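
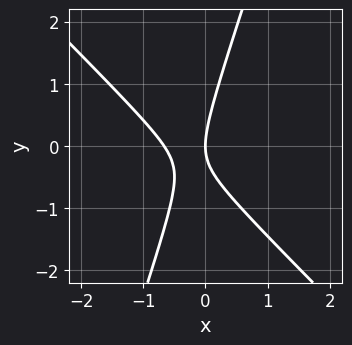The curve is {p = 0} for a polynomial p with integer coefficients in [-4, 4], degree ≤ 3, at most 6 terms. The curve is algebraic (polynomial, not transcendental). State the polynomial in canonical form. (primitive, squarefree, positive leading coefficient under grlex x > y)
1. deg p = 2. A generic line meets the curve in up to 2 points.
2. From the visible intercepts: it crosses the x-axis at the gridline x = 0; it meets the y-axis at y = 0 (among the integer gridlines).
3. Assembling these constraints gives the stated polynomial.

3*x^2 + 2*x*y - y^2 + 2*x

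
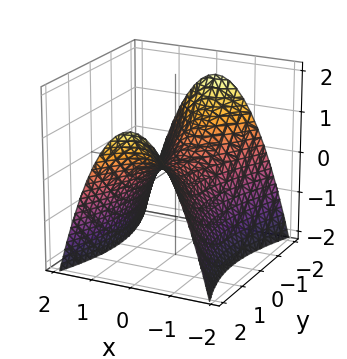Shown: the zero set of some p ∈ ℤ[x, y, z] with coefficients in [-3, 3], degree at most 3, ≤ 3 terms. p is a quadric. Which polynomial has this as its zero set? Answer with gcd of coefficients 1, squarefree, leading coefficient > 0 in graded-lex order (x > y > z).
1. deg p = 2.
2. Symmetries: mirror symmetry x ↦ −x ⇒ only even powers of x; the y ↦ −y reflection is a symmetry, so y appears only in even powers.
3. Reading off the gridlines: it meets the z-axis at z = 0 (among the integer gridlines); it crosses the x-axis at the gridline x = 0.
4. The integer polynomial consistent with all of this is the stated p.

3*x^2 - y^2 + 3*z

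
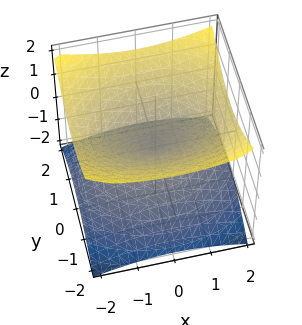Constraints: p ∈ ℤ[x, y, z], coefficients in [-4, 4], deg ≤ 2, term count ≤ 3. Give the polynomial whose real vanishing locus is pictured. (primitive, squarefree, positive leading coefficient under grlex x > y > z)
The degree is 2 — a double cone through the origin; a quadric.
Symmetries: the z ↦ −z reflection is a symmetry, so z appears only in even powers; the y ↦ −y reflection is a symmetry, so y appears only in even powers; it's symmetric under x → −x, forcing even powers of x.
From the axis intercepts and sections: it crosses the x-axis at the gridline x = 0; one z-axis crossing is at z = 0; one y-axis crossing is at y = 0.
Putting this together gives p.

x^2 + 2*y^2 - 3*z^2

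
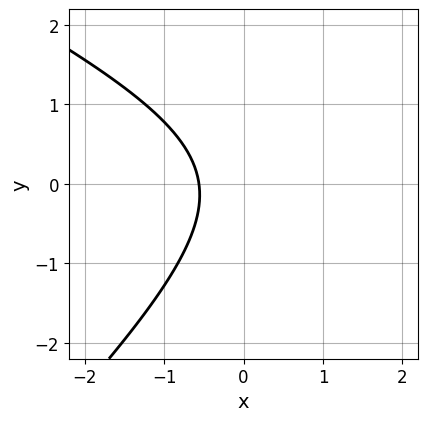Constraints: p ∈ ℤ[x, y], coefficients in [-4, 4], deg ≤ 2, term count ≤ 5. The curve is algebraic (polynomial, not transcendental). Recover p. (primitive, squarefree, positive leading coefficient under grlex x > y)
(a) deg p = 2. A generic line meets the curve in up to 2 points.
(b) Against the integer gridlines: the curve avoids every integer y-axis point in the box.
(c) Solving for integer coefficients yields p as stated.

x^2 + x*y - 2*y^2 - 3*x - 2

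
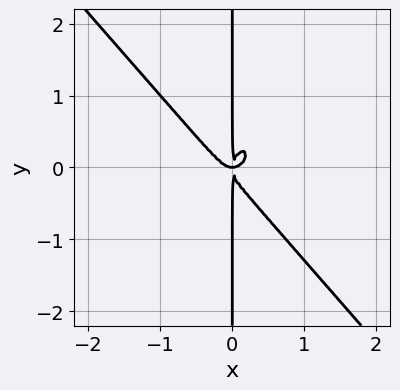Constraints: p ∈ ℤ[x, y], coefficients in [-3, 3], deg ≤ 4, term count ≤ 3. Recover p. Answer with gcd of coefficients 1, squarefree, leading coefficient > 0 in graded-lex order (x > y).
Degree: the shape is more complex than any degree-3 curve, so deg p = 4.
Checking where it meets the axes: every point of the y-axis in the box is on the curve.
Solving for integer coefficients yields p as stated.

3*x^4 + 2*x*y^3 - x^2*y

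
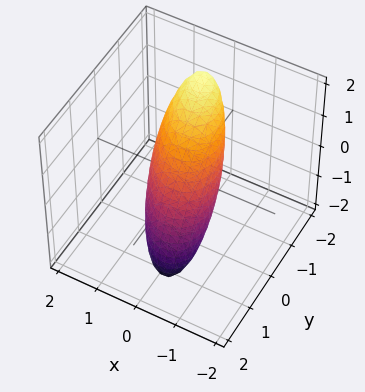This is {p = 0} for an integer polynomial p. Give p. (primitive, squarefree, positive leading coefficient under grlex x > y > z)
(a) Degree: no degree-1 surface has this shape, so deg p = 2.
(b) Reading off the gridlines: among the integer gridlines, it crosses the y-axis at y ∈ {-1, 1}.
(c) Fitting integer coefficients to these (and the overall shape) gives p.

3*x^2 + x*y + 2*y^2 + 2*y*z + z^2 - 2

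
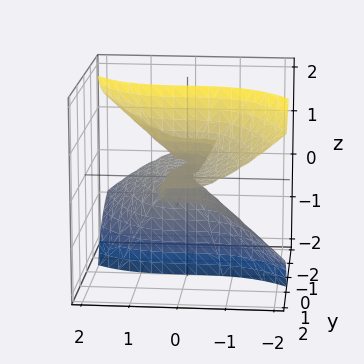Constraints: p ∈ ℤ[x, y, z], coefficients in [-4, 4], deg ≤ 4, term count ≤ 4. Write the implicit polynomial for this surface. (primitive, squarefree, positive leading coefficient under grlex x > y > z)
The degree is 3 — a generic line meets the surface in up to 3 points.
From the visible intercepts: it crosses the x-axis at the gridline x = 0; every point of the y-axis in the box is on the surface; every point of the z-axis in the box is on the surface.
Matching integer coefficients to the picture gives p.

x^3 + 3*y*z^2 - y*z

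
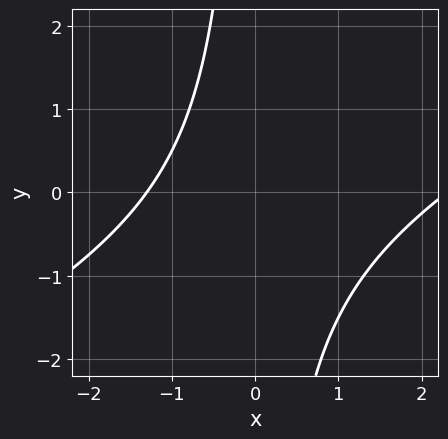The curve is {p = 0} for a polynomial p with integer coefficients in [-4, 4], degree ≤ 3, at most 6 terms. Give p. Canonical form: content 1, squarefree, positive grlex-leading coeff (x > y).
x^2 - 2*x*y - x - 3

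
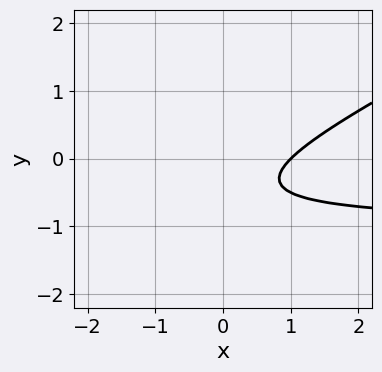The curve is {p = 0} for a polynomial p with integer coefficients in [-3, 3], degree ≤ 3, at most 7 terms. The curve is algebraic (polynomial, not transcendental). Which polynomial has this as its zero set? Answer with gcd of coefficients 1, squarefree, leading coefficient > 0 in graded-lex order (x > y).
x*y - 2*y^2 + x - 2*y - 1

First, degree: no degree-1 curve has this shape, so deg p = 2.
Next, from the axis intercepts and sections: it meets the x-axis at x = 1 (among the integer gridlines); it misses every integer gridline on the y-axis.
Finally, these observations pin down the coefficients.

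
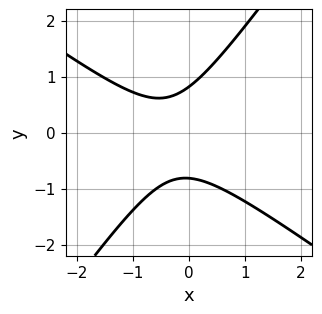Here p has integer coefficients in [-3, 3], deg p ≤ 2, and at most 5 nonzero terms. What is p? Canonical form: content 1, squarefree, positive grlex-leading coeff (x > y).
3*x^2 + 2*x*y - 3*y^2 + 2*x + 2

First, deg p = 2.
Next, from the axis intercepts and sections: the curve avoids every integer x-axis point in the box.
Finally, together with the visible shape, these determine p as stated.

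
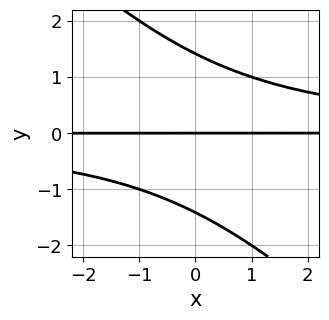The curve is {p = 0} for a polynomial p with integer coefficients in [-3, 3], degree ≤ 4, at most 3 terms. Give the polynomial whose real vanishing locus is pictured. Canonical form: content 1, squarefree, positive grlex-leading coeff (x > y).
x*y^2 + y^3 - 2*y

First, degree: a generic line meets the curve in up to 3 points, so deg p = 3.
Next, against the integer gridlines: it crosses the y-axis at the gridline y = 0; every point of the x-axis in the box is on the curve.
Finally, solving for integer coefficients yields p as stated.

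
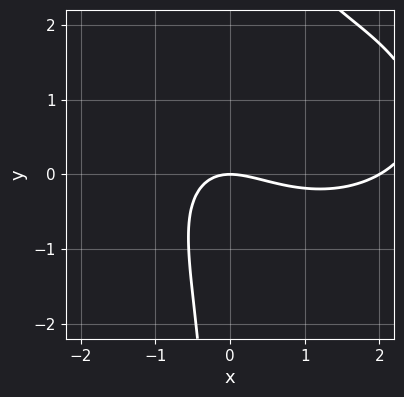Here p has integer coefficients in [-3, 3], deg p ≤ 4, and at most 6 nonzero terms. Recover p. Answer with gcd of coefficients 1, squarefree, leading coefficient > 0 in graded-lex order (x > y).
deg p = 3. No degree-2 curve has this shape.
From the axis intercepts and sections: it meets the y-axis at y = 0 (among the integer gridlines); among the integer gridlines, it crosses the x-axis at x ∈ {0, 2}.
The integer polynomial consistent with all of this is the stated p.

x^3 + 2*x*y^2 - 2*x^2 - 2*x*y - 3*y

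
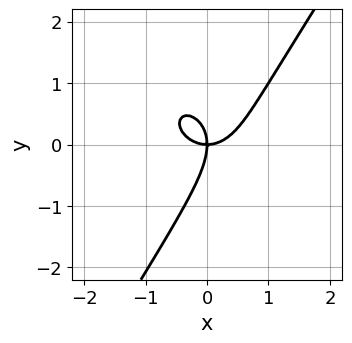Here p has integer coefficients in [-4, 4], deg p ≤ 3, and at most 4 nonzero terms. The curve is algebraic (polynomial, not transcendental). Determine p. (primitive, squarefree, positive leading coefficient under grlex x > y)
(a) Degree: a generic line meets the curve in up to 3 points, so deg p = 3.
(b) Against the integer gridlines: one x-axis crossing is at x = 0; it crosses the y-axis at the gridline y = 0.
(c) These observations pin down the coefficients.

3*x^3 + 2*x*y^2 - 2*y^3 - 3*x*y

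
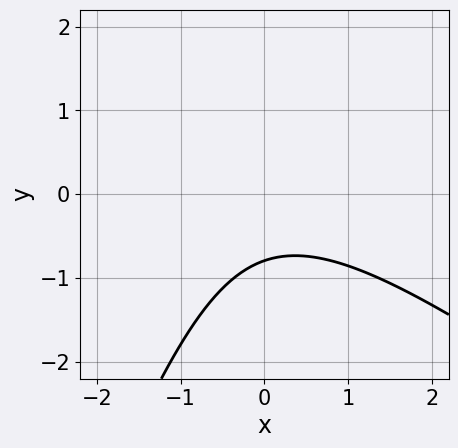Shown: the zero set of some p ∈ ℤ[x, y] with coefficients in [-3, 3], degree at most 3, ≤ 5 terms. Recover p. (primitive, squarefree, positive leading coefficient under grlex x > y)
2*x^2 + 2*x*y - y^2 + 3*y + 3

First, the degree is 2 — no degree-1 curve has this shape.
Then, from the axis intercepts and sections: it misses every integer gridline on the x-axis.
Finally, the integer polynomial consistent with all of this is the stated p.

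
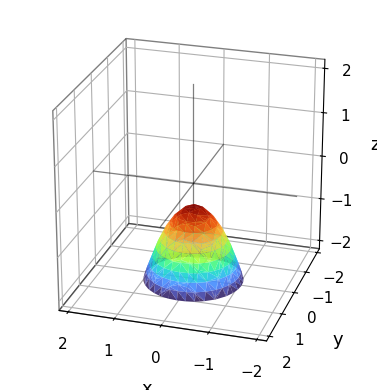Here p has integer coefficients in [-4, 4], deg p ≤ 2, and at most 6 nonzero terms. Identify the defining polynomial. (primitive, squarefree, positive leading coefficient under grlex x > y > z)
3*x^2 + 3*y^2 + 2*z + 1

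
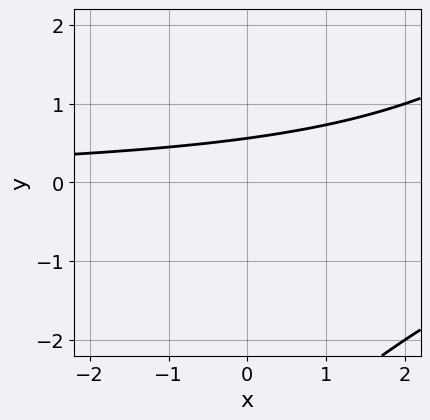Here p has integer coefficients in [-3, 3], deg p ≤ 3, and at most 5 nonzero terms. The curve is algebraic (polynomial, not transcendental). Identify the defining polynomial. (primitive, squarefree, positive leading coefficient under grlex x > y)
1. The degree is 2 — no degree-1 curve has this shape.
2. From the axis intercepts and sections: the curve avoids every integer x-axis point in the box.
3. These observations pin down the coefficients.

x*y - y^2 - 3*y + 2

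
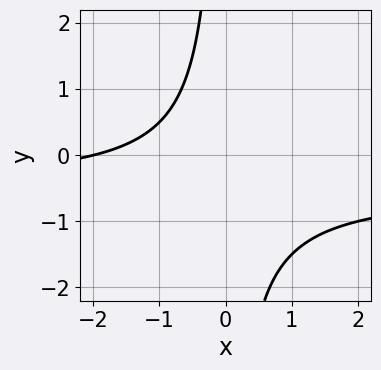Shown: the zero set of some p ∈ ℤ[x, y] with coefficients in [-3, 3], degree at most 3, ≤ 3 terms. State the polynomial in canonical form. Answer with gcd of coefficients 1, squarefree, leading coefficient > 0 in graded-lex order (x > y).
(a) deg p = 2. The shape is more complex than any degree-1 curve.
(b) Reading off the gridlines: it misses every integer gridline on the y-axis; one x-axis crossing is at x = -2.
(c) These observations pin down the coefficients.

2*x*y + x + 2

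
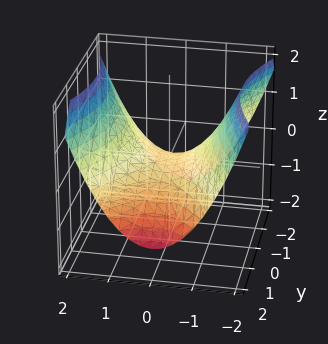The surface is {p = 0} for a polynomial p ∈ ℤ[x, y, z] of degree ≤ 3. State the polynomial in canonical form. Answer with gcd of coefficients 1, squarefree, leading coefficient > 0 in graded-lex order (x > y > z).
2*x^2 - y^2 - 3*z

First, deg p = 2.
Next, symmetries: the x ↦ −x reflection is a symmetry, so x appears only in even powers; it's symmetric under y → −y, forcing even powers of y.
Next, observable constraints: it crosses the y-axis at the gridline y = 0; it meets the z-axis at z = 0 (among the integer gridlines); it crosses the x-axis at the gridline x = 0.
Finally, putting this together gives p.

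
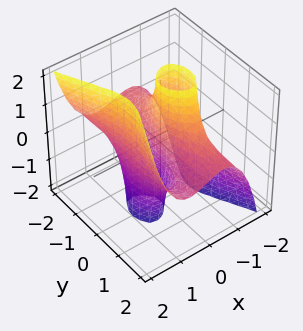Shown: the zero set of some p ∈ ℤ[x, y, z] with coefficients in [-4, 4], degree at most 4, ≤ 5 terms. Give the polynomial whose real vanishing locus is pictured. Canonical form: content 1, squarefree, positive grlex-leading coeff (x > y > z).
1. deg p = 3. A generic line meets the surface in up to 3 points.
2. From the visible intercepts: among the integer gridlines, it crosses the x-axis at x ∈ {-1, 0, 1}; every point of the y-axis in the box is on the surface; the visible z-axis segment lies entirely on the surface.
3. Assembling these constraints gives the stated polynomial.

2*x^3 - y^2*z - 2*x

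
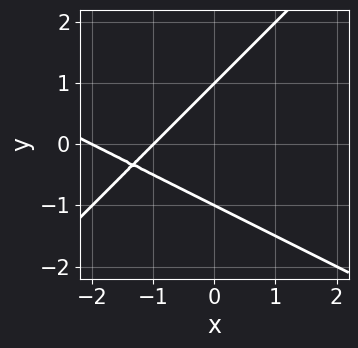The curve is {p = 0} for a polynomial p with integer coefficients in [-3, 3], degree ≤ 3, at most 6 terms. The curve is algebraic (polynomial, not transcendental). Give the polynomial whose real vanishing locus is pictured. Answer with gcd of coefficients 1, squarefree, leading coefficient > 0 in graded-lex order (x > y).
x^2 + x*y - 2*y^2 + 3*x + 2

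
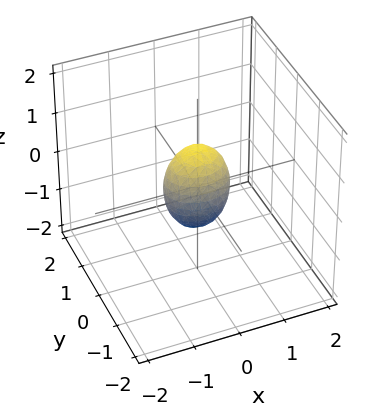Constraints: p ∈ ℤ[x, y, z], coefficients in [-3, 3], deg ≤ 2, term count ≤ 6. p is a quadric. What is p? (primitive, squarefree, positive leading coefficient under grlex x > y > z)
1. deg p = 2. Bounded and convex; a quadric.
2. Symmetries: mirror symmetry y ↦ −y ⇒ only even powers of y; mirror symmetry z ↦ −z ⇒ only even powers of z; the x ↦ −x reflection is a symmetry, so x appears only in even powers.
3. From the visible intercepts: among the integer gridlines, it crosses the z-axis at z ∈ {-1, 1}.
4. Assembling these constraints gives the stated polynomial.

2*x^2 + 3*y^2 + z^2 - 1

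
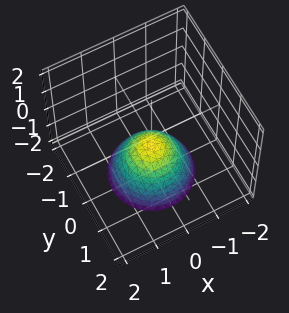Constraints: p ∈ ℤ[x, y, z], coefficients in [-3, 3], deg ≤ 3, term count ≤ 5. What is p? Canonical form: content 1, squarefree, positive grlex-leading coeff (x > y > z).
The degree is 2 — the shape is more complex than any degree-1 surface.
Symmetries: rotational symmetry about the z-axis ⇒ p depends on x, y only through x² + y².
Observable constraints: it misses every integer gridline on the y-axis; it misses every integer gridline on the x-axis; a circular section at z = -1 has radius between 0 and 1.
The integer polynomial consistent with all of this is the stated p.

2*x^2 + 2*y^2 + 2*z + 1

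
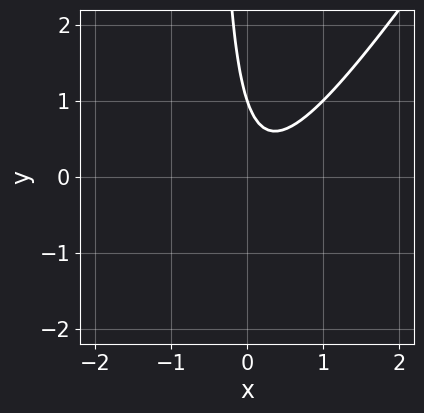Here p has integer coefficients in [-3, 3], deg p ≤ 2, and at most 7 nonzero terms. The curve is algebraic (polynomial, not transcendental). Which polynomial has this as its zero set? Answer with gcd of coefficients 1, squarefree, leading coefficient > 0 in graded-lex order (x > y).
3*x^2 - 2*x*y - x - y + 1

First, deg p = 2. The shape is more complex than any degree-1 curve.
Then, checking where it meets the axes: it misses every integer gridline on the x-axis; it meets the y-axis at y = 1 (among the integer gridlines).
Finally, together with the visible shape, these determine p as stated.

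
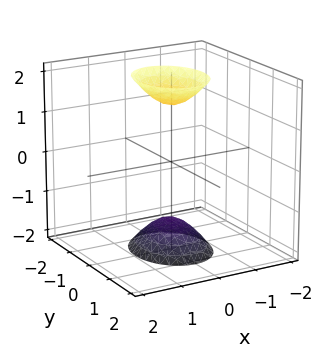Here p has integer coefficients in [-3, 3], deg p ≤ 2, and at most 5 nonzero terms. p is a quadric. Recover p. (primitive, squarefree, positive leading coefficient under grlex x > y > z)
3*x^2 + 2*y^2 - z^2 + 2

First, I count 2 distinct pieces. Treating them together as one polynomial.
Then, the degree is 2 — two separate bowl-shaped sheets opening away from each other; a quadric.
Then, symmetries: mirror symmetry z ↦ −z ⇒ only even powers of z; the x ↦ −x reflection is a symmetry, so x appears only in even powers; it's symmetric under y → −y, forcing even powers of y.
Next, observable constraints: the surface avoids every integer y-axis point in the box; no x-intercept at any integer in the box.
Finally, putting this together gives p.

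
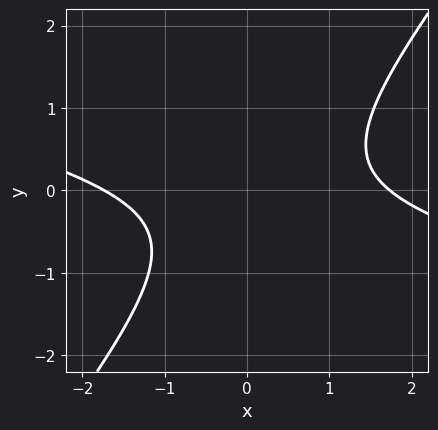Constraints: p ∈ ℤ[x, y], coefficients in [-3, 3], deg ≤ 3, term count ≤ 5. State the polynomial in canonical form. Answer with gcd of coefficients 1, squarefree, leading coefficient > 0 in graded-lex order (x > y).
x^2 + 3*x*y - 3*y^2 - y - 3

1. The degree is 2 — a generic line meets the curve in up to 2 points.
2. From the axis intercepts and sections: the curve avoids every integer y-axis point in the box.
3. Putting this together gives p.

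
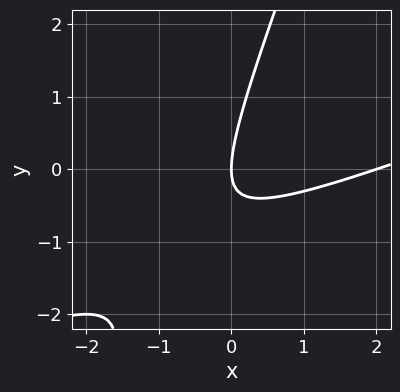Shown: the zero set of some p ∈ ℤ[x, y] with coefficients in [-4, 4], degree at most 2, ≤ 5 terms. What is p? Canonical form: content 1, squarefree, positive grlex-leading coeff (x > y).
(a) The degree is 2 — no degree-1 curve has this shape.
(b) Observable constraints: the x-axis gridline crossings are at x ∈ {0, 2}; it crosses the y-axis at the gridline y = 0.
(c) Assembling these constraints gives the stated polynomial.

x^2 - 3*x*y + y^2 - 2*x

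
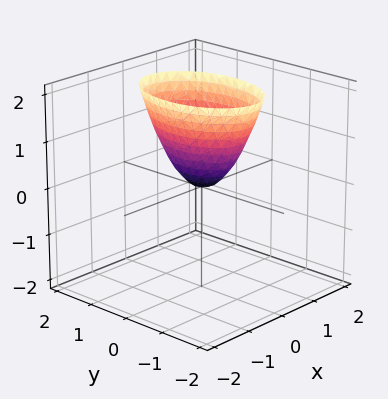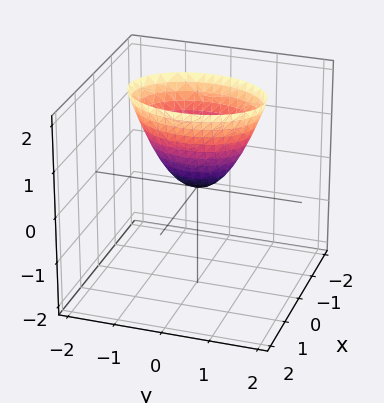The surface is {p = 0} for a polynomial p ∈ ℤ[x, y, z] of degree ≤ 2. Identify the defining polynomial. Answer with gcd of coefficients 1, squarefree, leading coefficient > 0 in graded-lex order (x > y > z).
(a) deg p = 2. A single bowl opening along one axis; a quadric.
(b) Symmetries: the x ↦ −x reflection is a symmetry, so x appears only in even powers; it's symmetric under y → −y, forcing even powers of y.
(c) Observable constraints: it meets the x-axis at x = 0 (among the integer gridlines); it meets the y-axis at y = 0 (among the integer gridlines); it meets the z-axis at z = 0 (among the integer gridlines).
(d) Together with the visible shape, these determine p as stated.

2*x^2 + y^2 - z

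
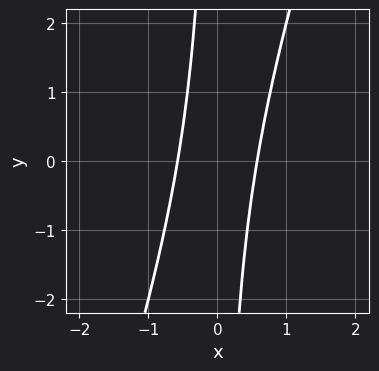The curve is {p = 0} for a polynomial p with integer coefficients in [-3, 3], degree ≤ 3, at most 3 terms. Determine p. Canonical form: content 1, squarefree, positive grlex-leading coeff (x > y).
3*x^2 - x*y - 1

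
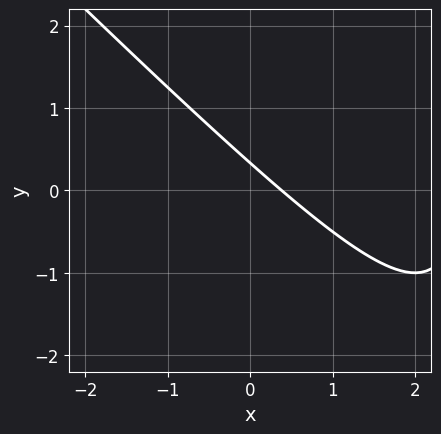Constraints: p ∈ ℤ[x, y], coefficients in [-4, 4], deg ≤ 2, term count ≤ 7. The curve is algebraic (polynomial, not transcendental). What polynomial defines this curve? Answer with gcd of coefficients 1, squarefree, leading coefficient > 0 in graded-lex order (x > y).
x^2 + x*y - 3*x - 3*y + 1

Degree: a generic line meets the curve in up to 2 points, so deg p = 2.
Putting this together gives p.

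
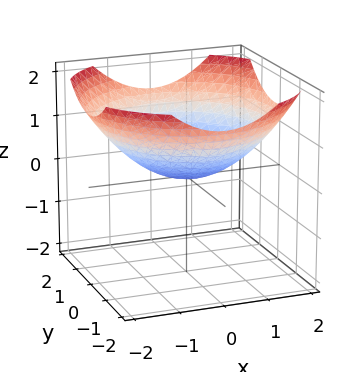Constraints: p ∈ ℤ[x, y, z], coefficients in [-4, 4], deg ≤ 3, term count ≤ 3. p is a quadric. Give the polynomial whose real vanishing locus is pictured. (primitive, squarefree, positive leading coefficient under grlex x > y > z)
x^2 + y^2 - 3*z

(a) The degree is 2 — a single bowl opening along one axis; a quadric.
(b) Symmetries: every cross-section ⟂ z is a circle, so x, y appear only via x² + y².
(c) Observable constraints: one x-axis crossing is at x = 0; it crosses the z-axis at the gridline z = 0; a circular section at z = 1 has radius between 1 and 2.
(d) Solving for integer coefficients yields p as stated.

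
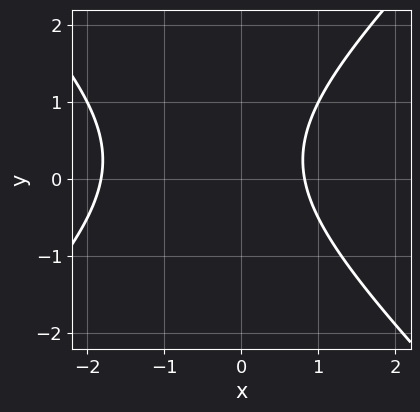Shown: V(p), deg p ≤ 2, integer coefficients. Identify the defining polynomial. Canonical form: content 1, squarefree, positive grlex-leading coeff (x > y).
2*x^2 - 2*y^2 + 2*x + y - 3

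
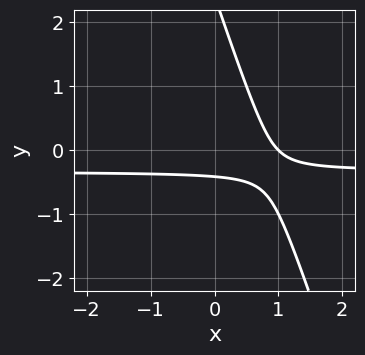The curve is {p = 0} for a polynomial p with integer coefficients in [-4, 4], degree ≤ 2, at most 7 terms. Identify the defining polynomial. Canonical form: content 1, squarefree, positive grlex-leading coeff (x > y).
3*x*y + y^2 + x - 2*y - 1

First, deg p = 2. No degree-1 curve has this shape.
Then, against the integer gridlines: one x-axis crossing is at x = 1.
Finally, together with the visible shape, these determine p as stated.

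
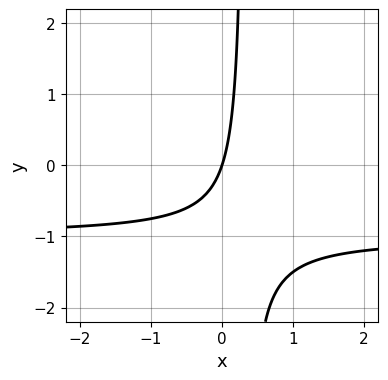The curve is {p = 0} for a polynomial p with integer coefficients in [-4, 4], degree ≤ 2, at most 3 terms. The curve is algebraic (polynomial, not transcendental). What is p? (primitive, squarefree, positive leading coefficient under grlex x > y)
3*x*y + 3*x - y

The degree is 2 — a generic line meets the curve in up to 2 points.
From the axis intercepts and sections: one y-axis crossing is at y = 0; one x-axis crossing is at x = 0.
Together with the visible shape, these determine p as stated.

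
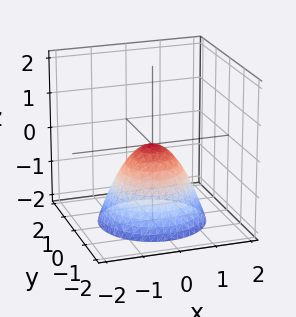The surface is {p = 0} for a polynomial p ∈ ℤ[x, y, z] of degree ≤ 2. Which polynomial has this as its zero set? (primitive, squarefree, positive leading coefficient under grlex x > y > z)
x^2 + y^2 + z

(a) The degree is 2 — a paraboloid; a quadric.
(b) Symmetries: the z-axis is an axis of rotation, so x and y enter only as x² + y².
(c) From the axis intercepts and sections: a circular section at z = -2 has radius between 1 and 2; one x-axis crossing is at x = 0; one z-axis crossing is at z = 0; one y-axis crossing is at y = 0.
(d) Putting this together gives p.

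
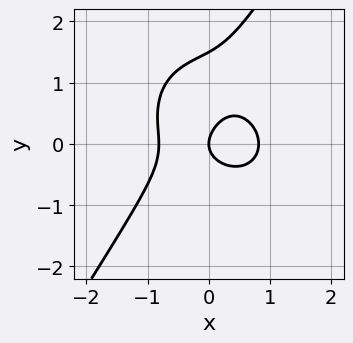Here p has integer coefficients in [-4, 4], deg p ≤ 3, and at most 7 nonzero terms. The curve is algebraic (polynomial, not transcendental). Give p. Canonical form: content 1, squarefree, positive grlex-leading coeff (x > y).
3*x^3 + 2*x*y^2 - 2*y^3 + 3*y^2 - 2*x

(a) deg p = 3. A generic line meets the curve in up to 3 points.
(b) Observable constraints: it meets the y-axis at y = 0 (among the integer gridlines); it meets the x-axis at x = 0 (among the integer gridlines).
(c) Together with the visible shape, these determine p as stated.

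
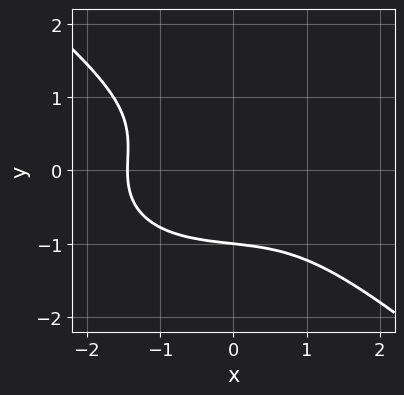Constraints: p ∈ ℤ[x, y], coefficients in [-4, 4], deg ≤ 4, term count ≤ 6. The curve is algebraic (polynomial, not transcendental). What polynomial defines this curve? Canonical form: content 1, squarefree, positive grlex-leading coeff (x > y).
1. deg p = 3.
2. From the visible intercepts: it meets the y-axis at y = -1 (among the integer gridlines).
3. Fitting integer coefficients to these (and the overall shape) gives p.

x^3 + x*y^2 + 3*y^3 + 3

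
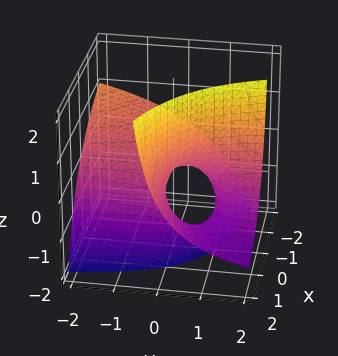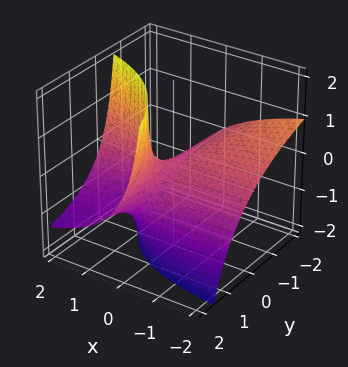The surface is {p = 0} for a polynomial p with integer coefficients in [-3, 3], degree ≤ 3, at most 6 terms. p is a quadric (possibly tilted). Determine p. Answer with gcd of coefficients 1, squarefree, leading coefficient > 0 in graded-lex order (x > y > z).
x*y + x*z + y*z - z

Degree: the shape is more complex than any degree-1 surface, so deg p = 2.
Checking where it meets the axes: the visible x-axis segment lies entirely on the surface; it meets the z-axis at z = 0 (among the integer gridlines); the visible y-axis segment lies entirely on the surface.
The integer polynomial consistent with all of this is the stated p.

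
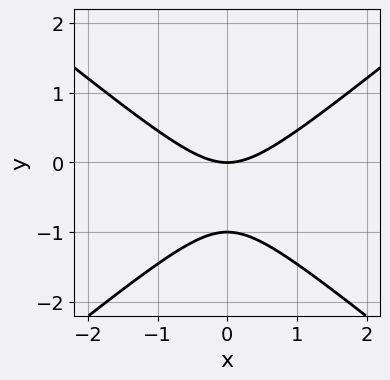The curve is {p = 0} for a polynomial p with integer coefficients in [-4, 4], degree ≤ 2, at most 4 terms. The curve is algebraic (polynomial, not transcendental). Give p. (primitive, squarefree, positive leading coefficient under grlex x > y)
Degree: no degree-1 curve has this shape, so deg p = 2.
Symmetries: the x ↦ −x reflection is a symmetry, so x appears only in even powers.
Against the integer gridlines: the y-axis gridline crossings are at y ∈ {-1, 0}; it crosses the x-axis at the gridline x = 0.
Fitting integer coefficients to these (and the overall shape) gives p.

2*x^2 - 3*y^2 - 3*y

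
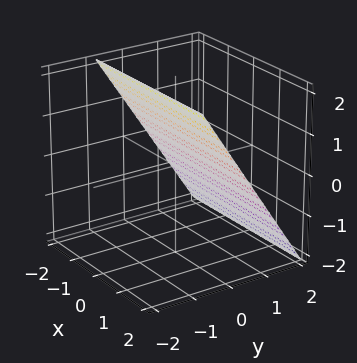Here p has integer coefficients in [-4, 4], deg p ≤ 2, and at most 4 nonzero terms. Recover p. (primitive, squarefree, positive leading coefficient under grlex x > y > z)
1. deg p = 1.
2. From the visible intercepts: no x-intercept at any integer in the box; one z-axis crossing is at z = 1.
3. Solving for integer coefficients yields p as stated.

3*y + 2*z - 2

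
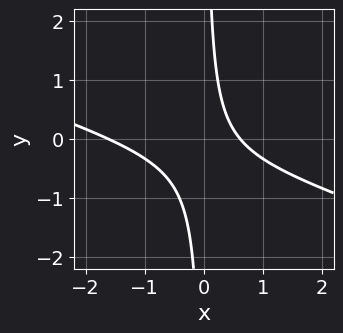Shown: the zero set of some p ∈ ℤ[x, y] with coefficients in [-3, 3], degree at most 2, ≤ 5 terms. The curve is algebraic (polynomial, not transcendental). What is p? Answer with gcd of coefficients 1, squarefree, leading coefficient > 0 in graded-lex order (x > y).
x^2 + 3*x*y + x - 1

1. deg p = 2. A generic line meets the curve in up to 2 points.
2. Checking where it meets the axes: no y-intercept at any integer in the box.
3. Putting this together gives p.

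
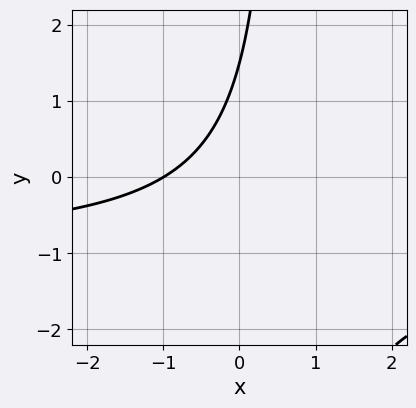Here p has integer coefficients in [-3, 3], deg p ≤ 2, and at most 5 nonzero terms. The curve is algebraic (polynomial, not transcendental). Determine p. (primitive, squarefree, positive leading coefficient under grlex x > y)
3*x*y + 3*x - 2*y + 3

The degree is 2 — the shape is more complex than any degree-1 curve.
Reading off the gridlines: it meets the x-axis at x = -1 (among the integer gridlines).
Fitting integer coefficients to these (and the overall shape) gives p.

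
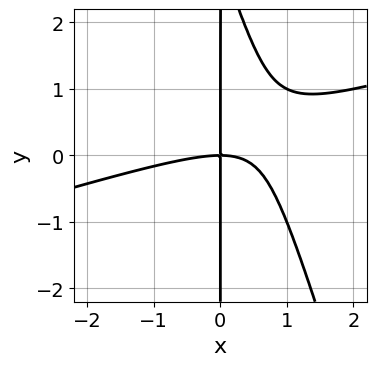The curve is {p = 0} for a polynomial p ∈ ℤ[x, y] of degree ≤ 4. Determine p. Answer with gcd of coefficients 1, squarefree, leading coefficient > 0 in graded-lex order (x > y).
x^3 - 3*x^2*y - x*y^2 + 3*x*y

First, deg p = 3. A generic line meets the curve in up to 3 points.
Next, checking where it meets the axes: it crosses the x-axis at the gridline x = 0; every point of the y-axis in the box is on the curve.
Finally, solving for integer coefficients yields p as stated.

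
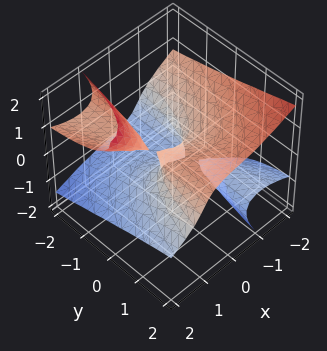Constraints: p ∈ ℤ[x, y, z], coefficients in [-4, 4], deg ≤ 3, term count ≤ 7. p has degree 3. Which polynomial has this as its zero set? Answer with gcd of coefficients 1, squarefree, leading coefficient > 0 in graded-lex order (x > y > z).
1. I count 3 distinct pieces.
2. deg p = 3.
3. From the visible intercepts: it crosses the x-axis at the gridline x = 0; one y-axis crossing is at y = 0; it crosses the z-axis at the gridline z = 0.
4. Fitting integer coefficients to these (and the overall shape) gives p.

x^3 + 2*x*y*z - 3*x*z^2 + 2*z^3 - y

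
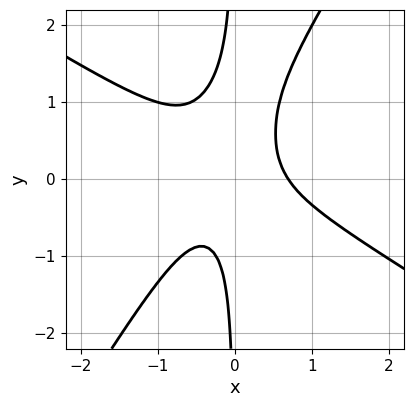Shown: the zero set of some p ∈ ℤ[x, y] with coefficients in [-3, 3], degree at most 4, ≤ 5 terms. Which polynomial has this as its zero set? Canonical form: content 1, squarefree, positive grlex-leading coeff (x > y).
First, degree: a generic line meets the curve in up to 3 points, so deg p = 3.
Next, checking where it meets the axes: the curve avoids every integer y-axis point in the box.
Finally, solving for integer coefficients yields p as stated.

3*x^3 + 3*x^2*y - 3*x*y^2 + 2*x*y - 1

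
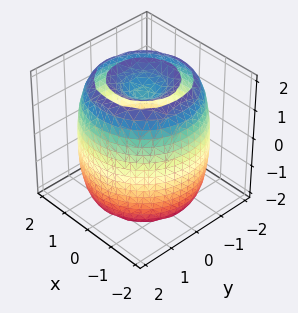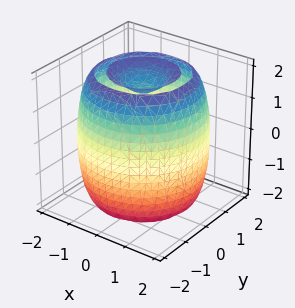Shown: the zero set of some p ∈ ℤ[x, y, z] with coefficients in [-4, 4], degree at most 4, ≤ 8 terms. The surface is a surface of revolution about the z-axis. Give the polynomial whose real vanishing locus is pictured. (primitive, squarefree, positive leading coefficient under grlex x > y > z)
x^4 + 2*x^2*y^2 + y^4 - 3*x^2 - 3*y^2 + z^2 - 2

1. I count 2 distinct pieces. They look like related sheets of one shape, so recover p as a whole.
2. The degree is 4 — the shape is more complex than any degree-3 surface.
3. Symmetries: the z-axis is an axis of rotation, so x and y enter only as x² + y².
4. From the axis intercepts and sections: a circular section at z = 0 has radius between 1 and 2.
5. The integer polynomial consistent with all of this is the stated p.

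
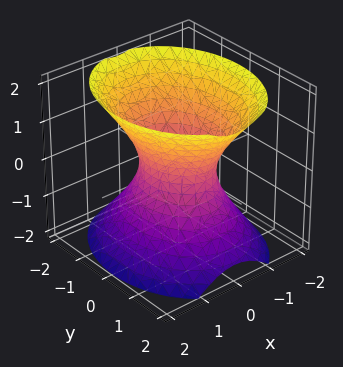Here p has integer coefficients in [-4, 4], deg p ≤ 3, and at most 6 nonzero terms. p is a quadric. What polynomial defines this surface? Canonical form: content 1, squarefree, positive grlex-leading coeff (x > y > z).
3*x^2 + 2*y^2 - 2*z^2 - 2

(a) Degree: one connected sheet with a waist; a quadric, so deg p = 2.
(b) Symmetries: mirror symmetry y ↦ −y ⇒ only even powers of y; the x ↦ −x reflection is a symmetry, so x appears only in even powers; the z ↦ −z reflection is a symmetry, so z appears only in even powers.
(c) From the axis intercepts and sections: the y-axis gridline crossings are at y ∈ {-1, 1}; no z-intercept at any integer in the box.
(d) Solving for integer coefficients yields p as stated.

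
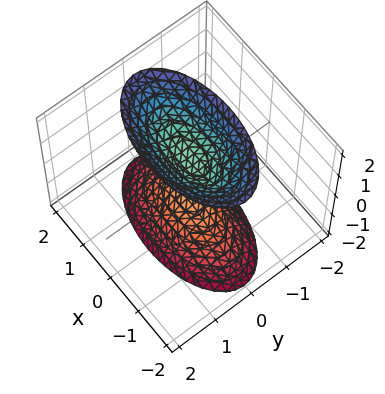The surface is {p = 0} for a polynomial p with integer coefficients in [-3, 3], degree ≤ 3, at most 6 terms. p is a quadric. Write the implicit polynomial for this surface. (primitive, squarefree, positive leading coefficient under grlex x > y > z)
x^2 + 3*y^2 - z^2 + 1

(a) I count 2 distinct pieces. Treating them together as one polynomial.
(b) The degree is 2 — two separate bowl-shaped sheets opening away from each other; a quadric.
(c) Symmetries: mirror symmetry y ↦ −y ⇒ only even powers of y; mirror symmetry x ↦ −x ⇒ only even powers of x; mirror symmetry z ↦ −z ⇒ only even powers of z.
(d) Observable constraints: it misses every integer gridline on the y-axis; it misses every integer gridline on the x-axis; the z-axis gridline crossings are at z ∈ {-1, 1}.
(e) These observations pin down the coefficients.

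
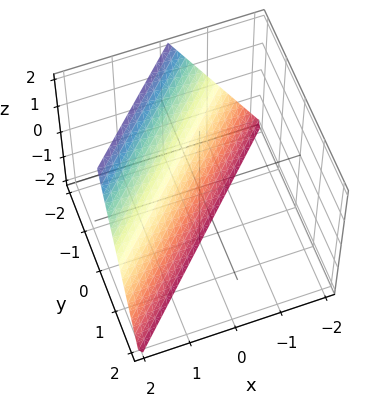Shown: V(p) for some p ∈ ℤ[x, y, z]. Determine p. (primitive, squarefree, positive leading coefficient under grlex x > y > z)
2*x - 2*y - z - 2

1. The degree is 1 — every cross-section is a straight line — this is a plane.
2. Against the integer gridlines: it meets the x-axis at x = 1 (among the integer gridlines); one z-axis crossing is at z = -2; it crosses the y-axis at the gridline y = -1.
3. Assembling these constraints gives the stated polynomial.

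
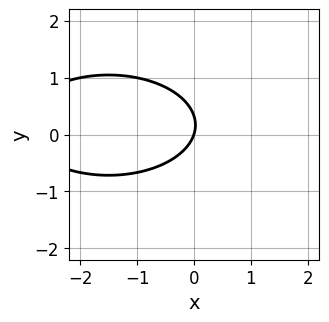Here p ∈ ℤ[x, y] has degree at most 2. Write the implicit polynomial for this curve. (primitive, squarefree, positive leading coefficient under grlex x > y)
First, deg p = 2. No degree-1 curve has this shape.
Then, against the integer gridlines: it meets the x-axis at x = 0 (among the integer gridlines); one y-axis crossing is at y = 0.
Finally, solving for integer coefficients yields p as stated.

x^2 + 3*y^2 + 3*x - y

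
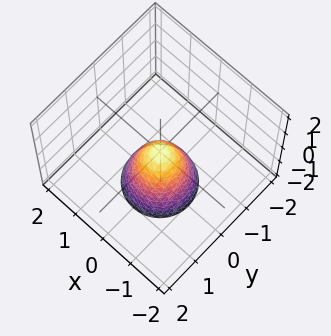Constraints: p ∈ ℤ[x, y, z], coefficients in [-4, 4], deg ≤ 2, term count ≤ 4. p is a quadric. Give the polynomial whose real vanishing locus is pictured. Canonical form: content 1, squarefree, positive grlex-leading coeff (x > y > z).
2*x^2 + 2*y^2 + z

(a) The degree is 2 — a paraboloid; a quadric.
(b) Symmetries: the z-axis is an axis of rotation, so x and y enter only as x² + y².
(c) Reading off the gridlines: one x-axis crossing is at x = 0; one y-axis crossing is at y = 0; it crosses the z-axis at the gridline z = 0; a circular section at z = -2 has radius exactly 1.
(d) Together with the visible shape, these determine p as stated.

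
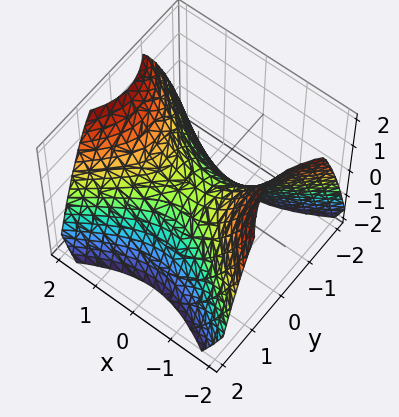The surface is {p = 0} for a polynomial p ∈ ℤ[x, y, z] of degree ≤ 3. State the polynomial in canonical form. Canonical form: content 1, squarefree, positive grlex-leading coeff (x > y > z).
1. Degree: a hyperbolic paraboloid; a quadric, so deg p = 2.
2. Symmetries: it's symmetric under y → −y, forcing even powers of y; mirror symmetry x ↦ −x ⇒ only even powers of x.
3. Reading off the gridlines: it meets the z-axis at z = 0 (among the integer gridlines); it crosses the y-axis at the gridline y = 0; it crosses the x-axis at the gridline x = 0.
4. The integer polynomial consistent with all of this is the stated p.

2*x^2 - 3*y^2 - 3*z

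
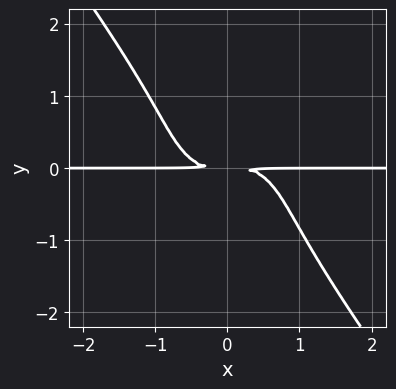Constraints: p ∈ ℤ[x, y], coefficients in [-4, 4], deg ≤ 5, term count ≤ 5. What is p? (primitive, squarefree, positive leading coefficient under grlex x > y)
(a) Degree: a generic line meets the curve in up to 4 points, so deg p = 4.
(b) From the axis intercepts and sections: every point of the x-axis in the box is on the curve.
(c) Fitting integer coefficients to these (and the overall shape) gives p.

3*x^3*y + x*y^3 + 2*y^4 + 3*y^2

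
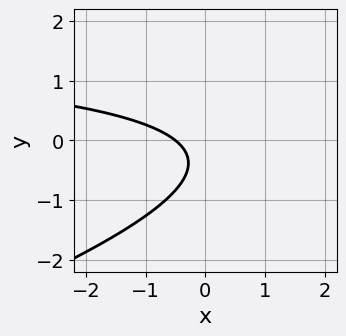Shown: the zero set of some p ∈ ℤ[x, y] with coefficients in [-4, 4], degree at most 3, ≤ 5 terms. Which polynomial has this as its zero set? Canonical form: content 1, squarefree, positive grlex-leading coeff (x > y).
x*y - 3*y^2 - 2*x - 2*y - 1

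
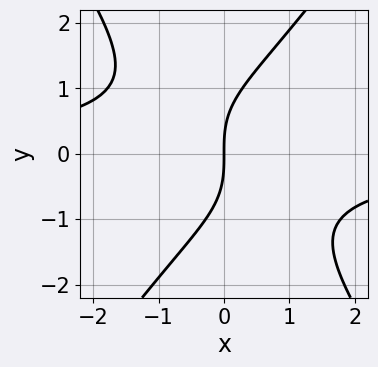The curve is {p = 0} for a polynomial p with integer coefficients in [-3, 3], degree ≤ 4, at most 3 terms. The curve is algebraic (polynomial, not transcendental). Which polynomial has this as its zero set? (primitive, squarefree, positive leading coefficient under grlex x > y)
deg p = 3.
From the axis intercepts and sections: it crosses the y-axis at the gridline y = 0; it meets the x-axis at x = 0 (among the integer gridlines).
These observations pin down the coefficients.

2*x^2*y - y^3 + 3*x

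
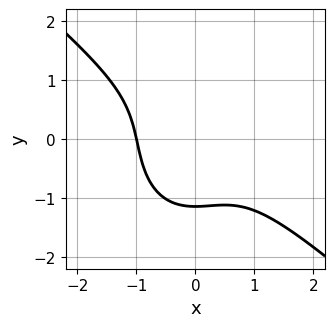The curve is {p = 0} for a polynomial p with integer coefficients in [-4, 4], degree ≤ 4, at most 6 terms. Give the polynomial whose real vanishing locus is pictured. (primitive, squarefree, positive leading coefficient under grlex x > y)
3*x^3 + 2*x^2*y + 2*y^3 + 3

(a) Degree: no degree-2 curve has this shape, so deg p = 3.
(b) From the axis intercepts and sections: it meets the x-axis at x = -1 (among the integer gridlines).
(c) Together with the visible shape, these determine p as stated.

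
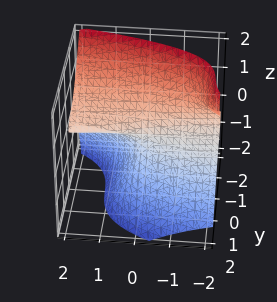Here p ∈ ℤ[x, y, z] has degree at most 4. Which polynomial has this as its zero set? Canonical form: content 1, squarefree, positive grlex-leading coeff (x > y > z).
First, degree: the shape is more complex than any degree-2 surface, so deg p = 3.
Then, observable constraints: it meets the z-axis at z = 0 (among the integer gridlines); one y-axis crossing is at y = 0; the visible x-axis segment lies entirely on the surface.
Finally, these observations pin down the coefficients.

3*x*z^2 + 3*y^3 + 2*z^3 - 2*x*z + y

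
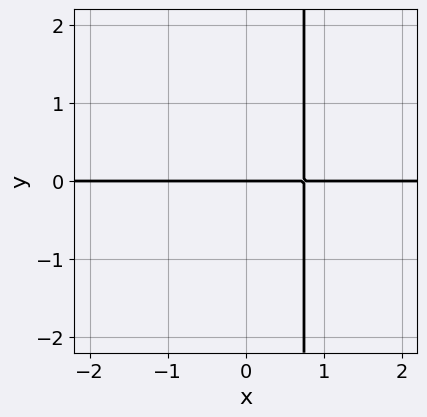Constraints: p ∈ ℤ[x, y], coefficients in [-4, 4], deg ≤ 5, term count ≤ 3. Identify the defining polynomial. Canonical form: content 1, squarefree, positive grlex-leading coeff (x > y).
(a) deg p = 4.
(b) Observable constraints: every point of the x-axis in the box is on the curve; it crosses the y-axis at the gridline y = 0.
(c) Fitting integer coefficients to these (and the overall shape) gives p.

3*x^3*y + x*y - 2*y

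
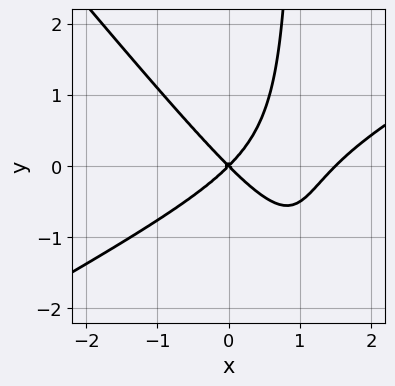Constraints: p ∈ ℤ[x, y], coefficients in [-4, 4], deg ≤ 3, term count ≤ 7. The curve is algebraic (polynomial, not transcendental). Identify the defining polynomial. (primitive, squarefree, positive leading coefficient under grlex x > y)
2*x^3 - 2*x^2*y - 3*x*y^2 - 3*x^2 + 3*y^2

(a) Degree: no degree-2 curve has this shape, so deg p = 3.
(b) From the axis intercepts and sections: it meets the x-axis at x = 0 (among the integer gridlines); it meets the y-axis at y = 0 (among the integer gridlines).
(c) Matching integer coefficients to the picture gives p.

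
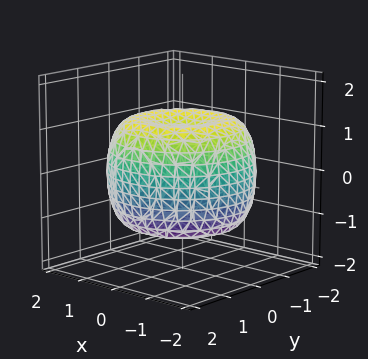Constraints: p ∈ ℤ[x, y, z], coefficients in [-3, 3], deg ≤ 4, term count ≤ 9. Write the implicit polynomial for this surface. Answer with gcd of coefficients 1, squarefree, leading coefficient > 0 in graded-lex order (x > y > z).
x^4 + 2*x^2*y^2 + y^4 - 2*x^2 - 2*y^2 + 2*z^2 - 2

1. deg p = 4.
2. Symmetries: every cross-section ⟂ z is a circle, so x, y appear only via x² + y².
3. From the visible intercepts: the z-axis gridline crossings are at z ∈ {-1, 1}; a circular section at z = 0 has radius between 1 and 2.
4. Matching integer coefficients to the picture gives p.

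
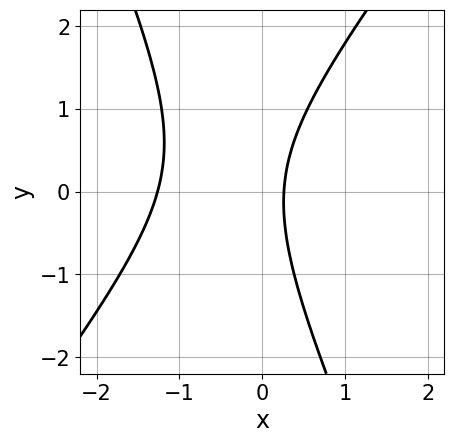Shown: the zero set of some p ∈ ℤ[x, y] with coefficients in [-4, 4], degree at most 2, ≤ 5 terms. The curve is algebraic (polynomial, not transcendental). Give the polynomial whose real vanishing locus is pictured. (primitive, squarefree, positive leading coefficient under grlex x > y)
(a) Degree: the shape is more complex than any degree-1 curve, so deg p = 2.
(b) From the visible intercepts: no y-intercept at any integer in the box.
(c) Together with the visible shape, these determine p as stated.

3*x^2 - x*y - y^2 + 3*x - 1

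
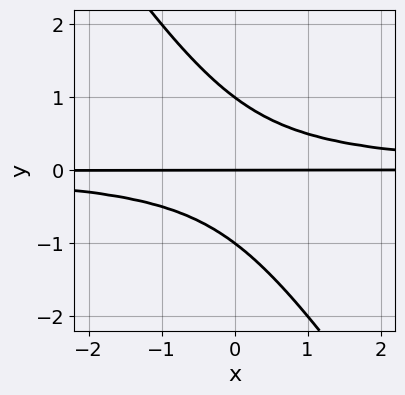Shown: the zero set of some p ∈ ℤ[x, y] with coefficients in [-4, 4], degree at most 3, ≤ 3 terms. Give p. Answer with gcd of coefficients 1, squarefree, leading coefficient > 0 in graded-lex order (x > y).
3*x*y^2 + 2*y^3 - 2*y

First, degree: the shape is more complex than any degree-2 curve, so deg p = 3.
Then, reading off the gridlines: the y-axis gridline crossings are at y ∈ {-1, 0, 1}; every point of the x-axis in the box is on the curve.
Finally, assembling these constraints gives the stated polynomial.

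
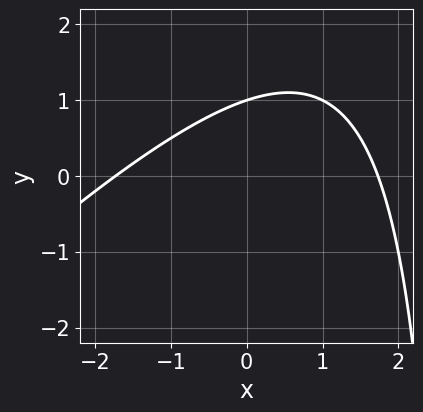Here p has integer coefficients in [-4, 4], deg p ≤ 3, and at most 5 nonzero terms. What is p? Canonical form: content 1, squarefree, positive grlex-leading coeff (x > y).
x^2 - x*y + 3*y - 3

(a) The degree is 2 — a generic line meets the curve in up to 2 points.
(b) From the axis intercepts and sections: it crosses the y-axis at the gridline y = 1.
(c) Fitting integer coefficients to these (and the overall shape) gives p.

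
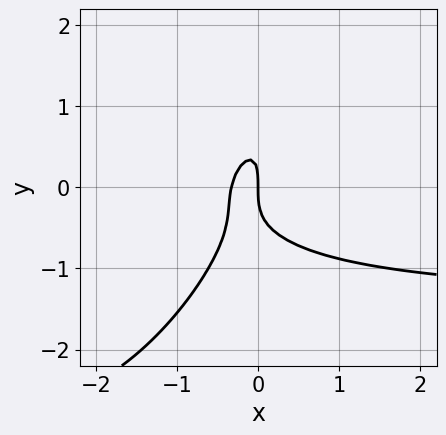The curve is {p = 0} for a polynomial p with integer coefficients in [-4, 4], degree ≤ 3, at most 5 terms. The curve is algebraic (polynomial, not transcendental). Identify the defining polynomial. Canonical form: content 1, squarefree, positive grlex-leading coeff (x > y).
2*x^2*y - 2*x*y^2 + y^3 + 3*x^2 + x

1. The degree is 3 — no degree-2 curve has this shape.
2. Observable constraints: it meets the y-axis at y = 0 (among the integer gridlines); it crosses the x-axis at the gridline x = 0.
3. Putting this together gives p.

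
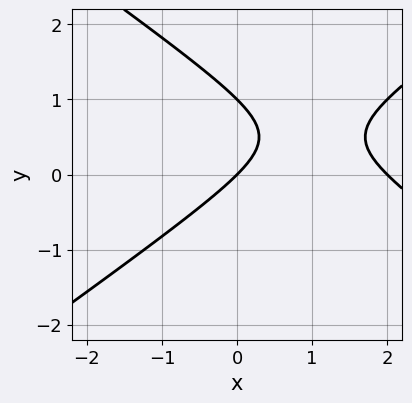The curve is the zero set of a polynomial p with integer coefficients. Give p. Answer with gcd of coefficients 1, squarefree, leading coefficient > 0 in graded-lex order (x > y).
x^2 - 2*y^2 - 2*x + 2*y

(a) The degree is 2 — the shape is more complex than any degree-1 curve.
(b) Observable constraints: the x-axis gridline crossings are at x ∈ {0, 2}; the y-axis gridline crossings are at y ∈ {0, 1}.
(c) These observations pin down the coefficients.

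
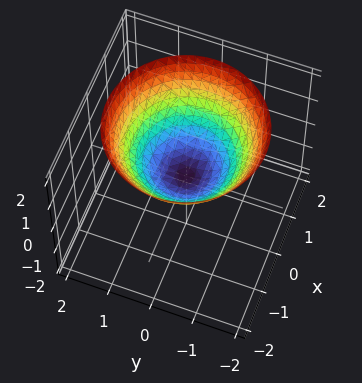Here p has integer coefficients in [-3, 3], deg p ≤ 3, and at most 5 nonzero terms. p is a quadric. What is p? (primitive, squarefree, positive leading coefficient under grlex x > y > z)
2*x^2 + 2*y^2 - 3*z

First, deg p = 2. A single bowl opening along one axis; a quadric.
Next, symmetries: the z-axis is an axis of rotation, so x and y enter only as x² + y².
Then, reading off the gridlines: one x-axis crossing is at x = 0; a circular section at z = 1 has radius between 1 and 2.
Finally, fitting integer coefficients to these (and the overall shape) gives p.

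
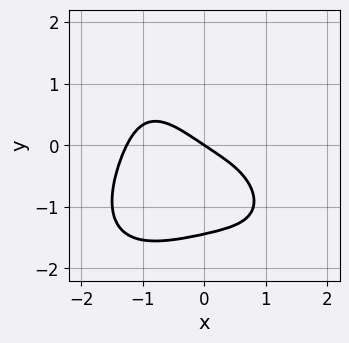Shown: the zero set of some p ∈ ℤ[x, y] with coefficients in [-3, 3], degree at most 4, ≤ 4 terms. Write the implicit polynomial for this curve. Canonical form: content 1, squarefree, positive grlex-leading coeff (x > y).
x^4 + y^4 + 2*x + 3*y

(a) Degree: no degree-3 curve has this shape, so deg p = 4.
(b) Against the integer gridlines: it meets the x-axis at x = 0 (among the integer gridlines); one y-axis crossing is at y = 0.
(c) The integer polynomial consistent with all of this is the stated p.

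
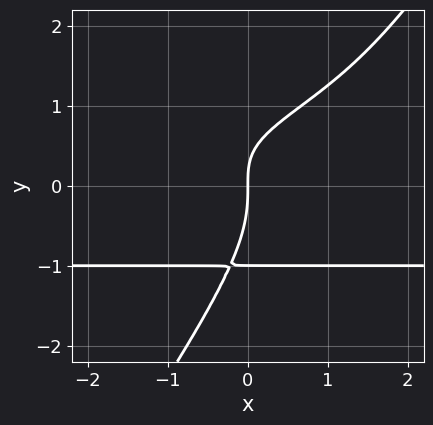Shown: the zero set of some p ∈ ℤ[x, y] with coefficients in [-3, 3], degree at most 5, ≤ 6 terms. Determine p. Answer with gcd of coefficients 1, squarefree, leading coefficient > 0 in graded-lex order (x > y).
(a) Degree: the shape is more complex than any degree-3 curve, so deg p = 4.
(b) From the visible intercepts: it meets the x-axis at x = 0 (among the integer gridlines); among the integer gridlines, it crosses the y-axis at y ∈ {-1, 0}.
(c) The integer polynomial consistent with all of this is the stated p.

3*x*y^3 - 2*y^4 - 2*y^3 + 3*x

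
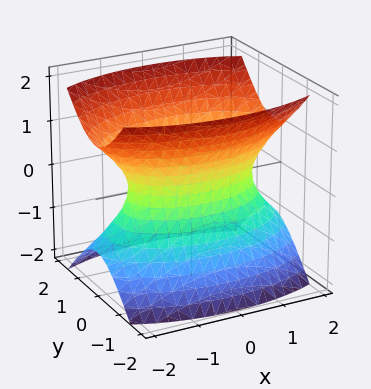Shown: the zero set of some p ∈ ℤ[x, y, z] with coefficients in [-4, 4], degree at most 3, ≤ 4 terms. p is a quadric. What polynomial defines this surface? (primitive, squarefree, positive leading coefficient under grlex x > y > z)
x^2 + 3*y^2 - 2*z^2 - 2

(a) Degree: one connected sheet with a waist; a quadric, so deg p = 2.
(b) Symmetries: the z ↦ −z reflection is a symmetry, so z appears only in even powers; the x ↦ −x reflection is a symmetry, so x appears only in even powers; the y ↦ −y reflection is a symmetry, so y appears only in even powers.
(c) Reading off the gridlines: the surface avoids every integer z-axis point in the box.
(d) Solving for integer coefficients yields p as stated.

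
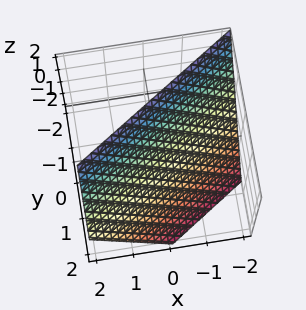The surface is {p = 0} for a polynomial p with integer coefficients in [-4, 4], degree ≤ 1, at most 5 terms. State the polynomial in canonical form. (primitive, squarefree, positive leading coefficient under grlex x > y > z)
Degree: every cross-section is a straight line — this is a plane, so deg p = 1.
Reading off the gridlines: one z-axis crossing is at z = 1; it crosses the x-axis at the gridline x = -1.
Putting this together gives p.

2*x - 3*y - 2*z + 2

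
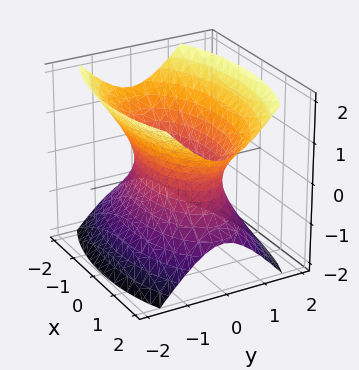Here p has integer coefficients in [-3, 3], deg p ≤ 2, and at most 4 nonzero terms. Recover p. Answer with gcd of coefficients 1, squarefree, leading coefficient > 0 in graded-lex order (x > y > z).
x^2 + 3*y^2 - 2*z^2 - 2

1. deg p = 2. One connected sheet with a waist; a quadric.
2. Symmetries: mirror symmetry x ↦ −x ⇒ only even powers of x; the z ↦ −z reflection is a symmetry, so z appears only in even powers; it's symmetric under y → −y, forcing even powers of y.
3. Reading off the gridlines: the surface avoids every integer z-axis point in the box.
4. Fitting integer coefficients to these (and the overall shape) gives p.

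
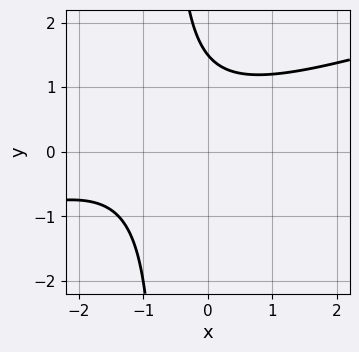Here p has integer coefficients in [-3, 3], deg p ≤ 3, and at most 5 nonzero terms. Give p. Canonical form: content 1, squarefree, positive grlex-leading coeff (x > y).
x^2 - 3*x*y + 2*x - 2*y + 3

(a) Degree: no degree-1 curve has this shape, so deg p = 2.
(b) Checking where it meets the axes: no x-intercept at any integer in the box.
(c) Together with the visible shape, these determine p as stated.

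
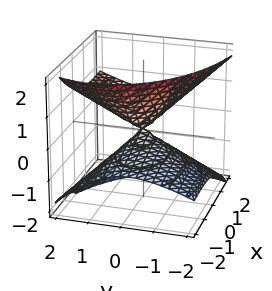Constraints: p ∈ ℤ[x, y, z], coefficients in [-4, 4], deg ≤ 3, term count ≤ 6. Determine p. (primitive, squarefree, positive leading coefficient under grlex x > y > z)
x^2 - 3*x*z + 2*y^2 - 2*y*z - 3*z^2

(a) Degree: the shape is more complex than any degree-1 surface, so deg p = 2.
(b) Against the integer gridlines: one x-axis crossing is at x = 0; it crosses the z-axis at the gridline z = 0.
(c) These observations pin down the coefficients.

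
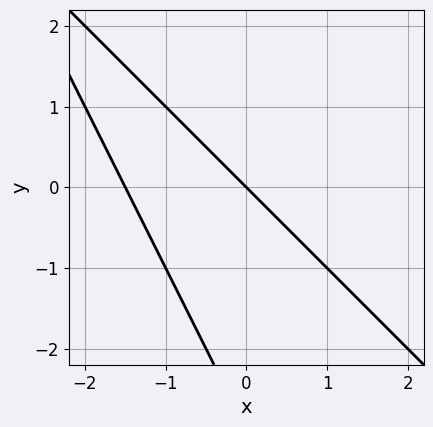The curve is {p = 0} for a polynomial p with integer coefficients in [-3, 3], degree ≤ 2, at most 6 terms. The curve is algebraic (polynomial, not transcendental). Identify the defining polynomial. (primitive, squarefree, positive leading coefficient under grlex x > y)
deg p = 2. No degree-1 curve has this shape.
Reading off the gridlines: it crosses the y-axis at the gridline y = 0; it meets the x-axis at x = 0 (among the integer gridlines).
Matching integer coefficients to the picture gives p.

2*x^2 + 3*x*y + y^2 + 3*x + 3*y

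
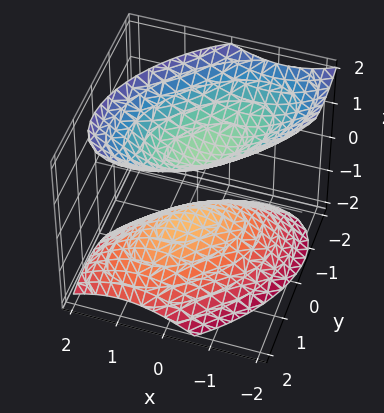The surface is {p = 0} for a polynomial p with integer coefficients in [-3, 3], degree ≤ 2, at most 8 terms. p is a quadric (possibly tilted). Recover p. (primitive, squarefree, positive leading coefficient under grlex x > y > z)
3*x^2 - 3*x*y + 3*y^2 + y*z - 3*z^2 + 2

1. I count 2 distinct pieces. They look like related sheets of one shape, so recover p as a whole.
2. Degree: the shape is more complex than any degree-1 surface, so deg p = 2.
3. From the axis intercepts and sections: no y-intercept at any integer in the box; the surface avoids every integer x-axis point in the box.
4. Matching integer coefficients to the picture gives p.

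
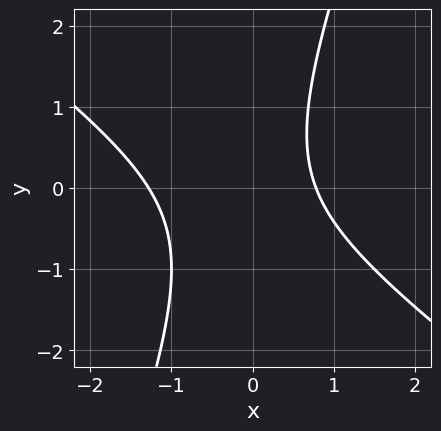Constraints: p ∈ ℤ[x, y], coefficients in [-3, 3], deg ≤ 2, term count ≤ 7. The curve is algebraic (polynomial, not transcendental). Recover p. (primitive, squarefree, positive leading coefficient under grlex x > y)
2*x^2 + 2*x*y - y^2 + x - 2

The degree is 2 — no degree-1 curve has this shape.
From the visible intercepts: no y-intercept at any integer in the box.
Solving for integer coefficients yields p as stated.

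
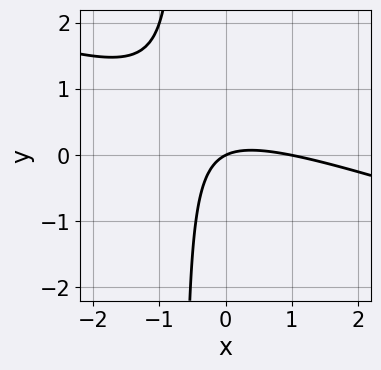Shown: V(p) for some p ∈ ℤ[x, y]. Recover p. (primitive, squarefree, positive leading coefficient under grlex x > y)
x^2 + 3*x*y - x + 2*y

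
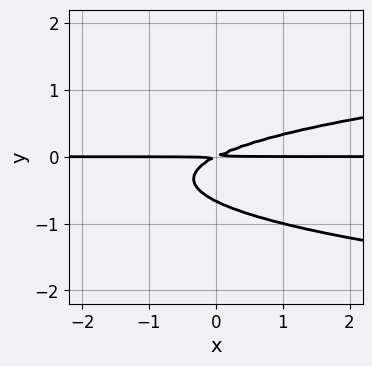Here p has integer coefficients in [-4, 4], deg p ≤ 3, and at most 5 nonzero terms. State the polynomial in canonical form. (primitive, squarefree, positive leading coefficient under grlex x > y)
3*y^3 - x*y + 2*y^2

(a) deg p = 3.
(b) Against the integer gridlines: the visible x-axis segment lies entirely on the curve.
(c) These observations pin down the coefficients.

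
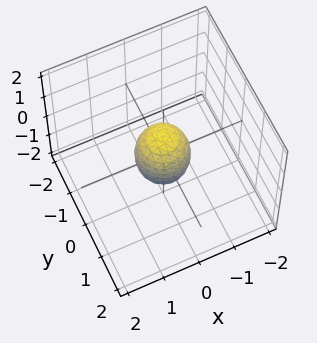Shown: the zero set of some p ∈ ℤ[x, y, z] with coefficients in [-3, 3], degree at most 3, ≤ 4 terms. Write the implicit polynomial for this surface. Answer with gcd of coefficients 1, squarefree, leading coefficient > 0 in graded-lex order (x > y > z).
First, deg p = 2.
Then, symmetries: it's symmetric under z → −z, forcing even powers of z; the surface is invariant under rotation about z: p = q(x² + y², z).
Then, from the axis intercepts and sections: a circular section at z = 0 has radius between 0 and 1; the z-axis gridline crossings are at z ∈ {-1, 1}.
Finally, these observations pin down the coefficients.

2*x^2 + 2*y^2 + z^2 - 1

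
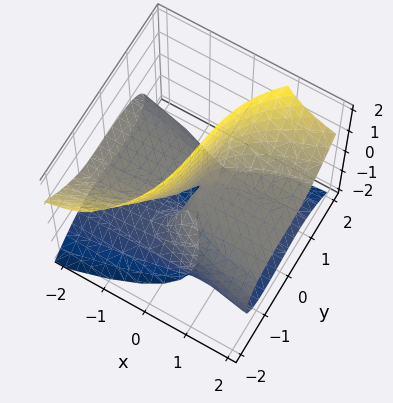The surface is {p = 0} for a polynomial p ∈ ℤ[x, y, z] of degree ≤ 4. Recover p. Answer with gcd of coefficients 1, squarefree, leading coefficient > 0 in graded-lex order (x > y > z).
1. deg p = 3.
2. From the axis intercepts and sections: every point of the x-axis in the box is on the surface; it crosses the y-axis at the gridline y = 0; every point of the z-axis in the box is on the surface.
3. Together with the visible shape, these determine p as stated.

2*x*z^2 - y^3 + 3*x*z - y*z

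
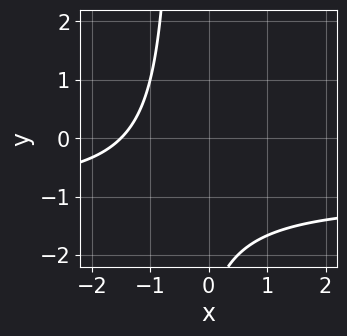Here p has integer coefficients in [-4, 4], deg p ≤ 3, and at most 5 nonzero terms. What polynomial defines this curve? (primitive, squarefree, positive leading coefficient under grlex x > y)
2*x*y + 2*x + y + 3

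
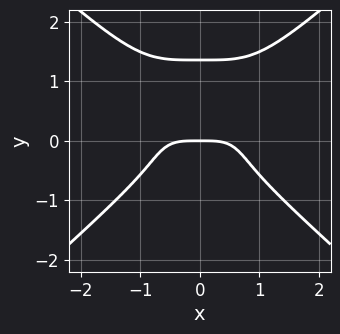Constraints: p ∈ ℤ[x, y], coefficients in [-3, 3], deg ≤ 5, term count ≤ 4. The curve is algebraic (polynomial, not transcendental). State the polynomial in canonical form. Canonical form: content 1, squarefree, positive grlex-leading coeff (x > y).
(a) Degree: no degree-3 curve has this shape, so deg p = 4.
(b) Symmetries: the x ↦ −x reflection is a symmetry, so x appears only in even powers.
(c) Reading off the gridlines: one x-axis crossing is at x = 0; one y-axis crossing is at y = 0.
(d) Putting this together gives p.

2*x^4 - 3*y^4 + 3*y^3 + 2*y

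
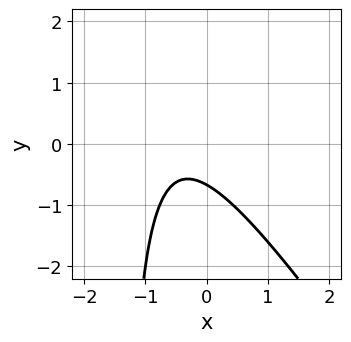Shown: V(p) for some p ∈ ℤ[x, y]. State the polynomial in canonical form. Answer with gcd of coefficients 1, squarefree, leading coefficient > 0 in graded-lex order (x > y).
3*x^2 + 2*x*y + 3*x + 3*y + 2

1. The degree is 2 — no degree-1 curve has this shape.
2. Against the integer gridlines: the curve avoids every integer x-axis point in the box.
3. Fitting integer coefficients to these (and the overall shape) gives p.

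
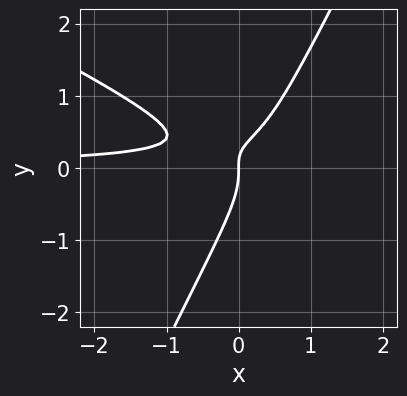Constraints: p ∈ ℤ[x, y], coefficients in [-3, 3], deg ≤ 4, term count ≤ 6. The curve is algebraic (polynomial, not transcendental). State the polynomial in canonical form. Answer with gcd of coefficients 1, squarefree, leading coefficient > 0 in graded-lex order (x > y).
First, degree: a generic line meets the curve in up to 3 points, so deg p = 3.
Then, against the integer gridlines: one y-axis crossing is at y = 0; it meets the x-axis at x = 0 (among the integer gridlines).
Finally, these observations pin down the coefficients.

2*x^2*y + 3*x*y^2 - 2*y^3 - 2*x*y + x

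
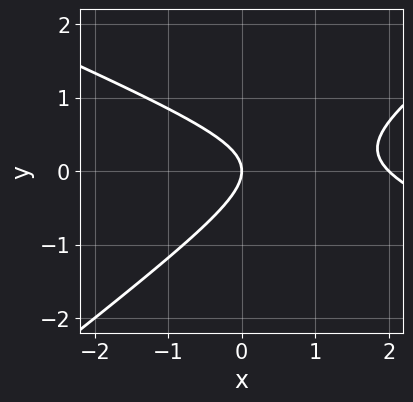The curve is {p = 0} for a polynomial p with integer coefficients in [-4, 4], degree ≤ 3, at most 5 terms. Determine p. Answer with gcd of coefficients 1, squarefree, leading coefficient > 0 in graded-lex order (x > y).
First, deg p = 2.
Next, from the axis intercepts and sections: the x-axis gridline crossings are at x ∈ {0, 2}; one y-axis crossing is at y = 0.
Finally, assembling these constraints gives the stated polynomial.

x^2 + x*y - 3*y^2 - 2*x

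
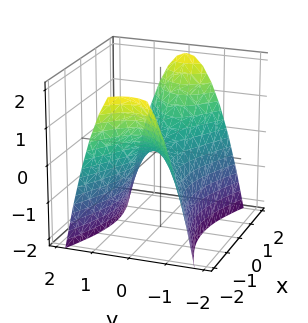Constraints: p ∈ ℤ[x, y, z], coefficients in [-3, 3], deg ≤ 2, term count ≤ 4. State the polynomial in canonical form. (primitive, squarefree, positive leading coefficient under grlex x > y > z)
x^2 - 3*y^2 - 2*z

1. deg p = 2. A hyperbolic paraboloid; a quadric.
2. Symmetries: it's symmetric under y → −y, forcing even powers of y; the x ↦ −x reflection is a symmetry, so x appears only in even powers.
3. From the visible intercepts: one y-axis crossing is at y = 0; it meets the x-axis at x = 0 (among the integer gridlines).
4. Solving for integer coefficients yields p as stated.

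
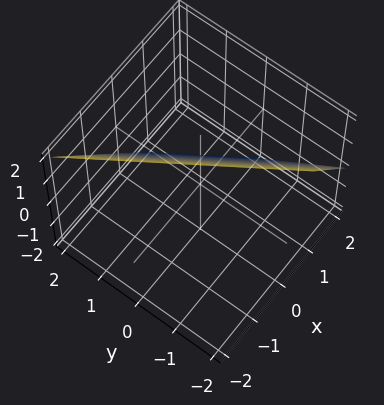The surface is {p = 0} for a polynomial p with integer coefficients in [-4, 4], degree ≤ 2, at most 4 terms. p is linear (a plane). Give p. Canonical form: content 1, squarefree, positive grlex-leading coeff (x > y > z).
1. Degree: the surface is flat (a plane), so deg p = 1.
2. From the axis intercepts and sections: it crosses the y-axis at the gridline y = 1; it crosses the z-axis at the gridline z = 1.
3. These observations pin down the coefficients.

3*x + 2*y + 2*z - 2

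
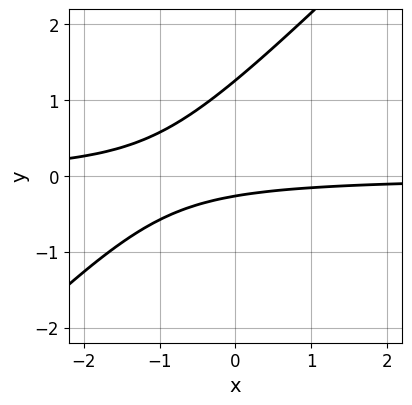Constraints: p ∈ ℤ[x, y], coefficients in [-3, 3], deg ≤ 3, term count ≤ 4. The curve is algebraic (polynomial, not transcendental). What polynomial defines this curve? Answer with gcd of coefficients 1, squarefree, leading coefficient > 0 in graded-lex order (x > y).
3*x*y - 3*y^2 + 3*y + 1

deg p = 2. No degree-1 curve has this shape.
Against the integer gridlines: no x-intercept at any integer in the box.
Assembling these constraints gives the stated polynomial.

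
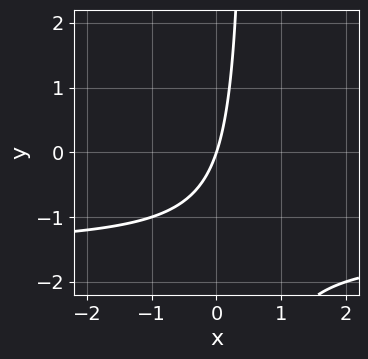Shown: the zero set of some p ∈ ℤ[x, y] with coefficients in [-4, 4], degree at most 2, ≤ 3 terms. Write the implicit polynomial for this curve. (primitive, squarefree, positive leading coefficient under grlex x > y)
First, the degree is 2 — the shape is more complex than any degree-1 curve.
Then, against the integer gridlines: it crosses the y-axis at the gridline y = 0; one x-axis crossing is at x = 0.
Finally, fitting integer coefficients to these (and the overall shape) gives p.

2*x*y + 3*x - y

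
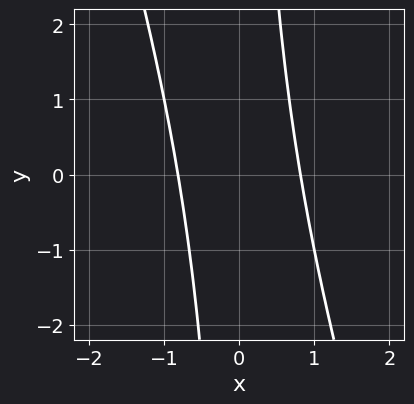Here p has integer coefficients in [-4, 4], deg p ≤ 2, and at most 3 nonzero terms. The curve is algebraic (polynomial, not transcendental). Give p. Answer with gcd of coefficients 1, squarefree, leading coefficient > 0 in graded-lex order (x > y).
3*x^2 + x*y - 2

First, the degree is 2 — no degree-1 curve has this shape.
Then, checking where it meets the axes: no y-intercept at any integer in the box.
Finally, assembling these constraints gives the stated polynomial.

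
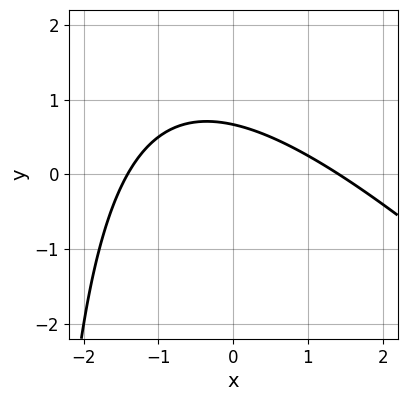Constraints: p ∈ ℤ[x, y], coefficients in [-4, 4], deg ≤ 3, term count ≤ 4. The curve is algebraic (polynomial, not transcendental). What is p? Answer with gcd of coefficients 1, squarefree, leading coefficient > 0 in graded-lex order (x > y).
x^2 + x*y + 3*y - 2

deg p = 2. No degree-1 curve has this shape.
Matching integer coefficients to the picture gives p.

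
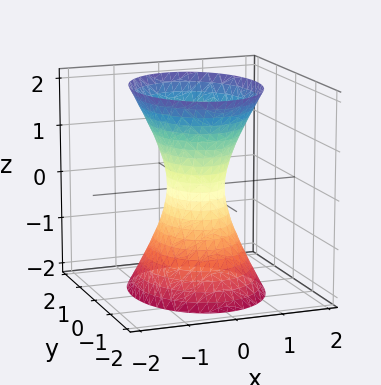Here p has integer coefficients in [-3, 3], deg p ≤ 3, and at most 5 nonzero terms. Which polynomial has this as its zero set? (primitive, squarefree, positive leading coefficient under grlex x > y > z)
3*x^2 + 2*y^2 - z^2 - 1

(a) deg p = 2.
(b) Symmetries: it's symmetric under z → −z, forcing even powers of z; it's symmetric under x → −x, forcing even powers of x; the y ↦ −y reflection is a symmetry, so y appears only in even powers.
(c) Observable constraints: it misses every integer gridline on the z-axis.
(d) Solving for integer coefficients yields p as stated.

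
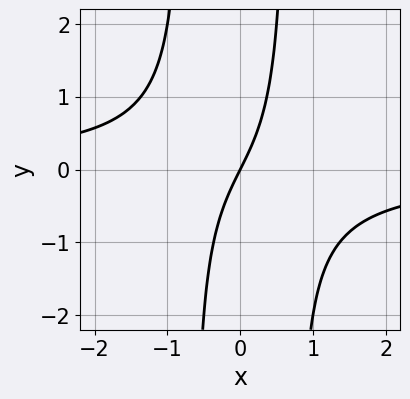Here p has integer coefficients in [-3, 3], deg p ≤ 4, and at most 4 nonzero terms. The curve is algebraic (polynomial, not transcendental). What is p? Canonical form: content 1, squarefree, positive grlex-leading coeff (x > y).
First, the degree is 3 — a generic line meets the curve in up to 3 points.
Then, observable constraints: it meets the y-axis at y = 0 (among the integer gridlines); it crosses the x-axis at the gridline x = 0.
Finally, solving for integer coefficients yields p as stated.

2*x^2*y + 2*x - y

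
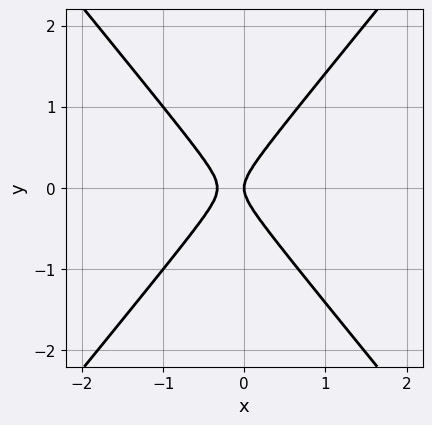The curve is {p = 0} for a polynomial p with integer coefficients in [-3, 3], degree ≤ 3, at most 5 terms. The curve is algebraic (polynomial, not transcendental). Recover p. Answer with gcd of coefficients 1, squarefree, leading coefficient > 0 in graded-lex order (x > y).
deg p = 2. No degree-1 curve has this shape.
Symmetries: the y ↦ −y reflection is a symmetry, so y appears only in even powers.
Reading off the gridlines: one x-axis crossing is at x = 0; one y-axis crossing is at y = 0.
Fitting integer coefficients to these (and the overall shape) gives p.

3*x^2 - 2*y^2 + x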